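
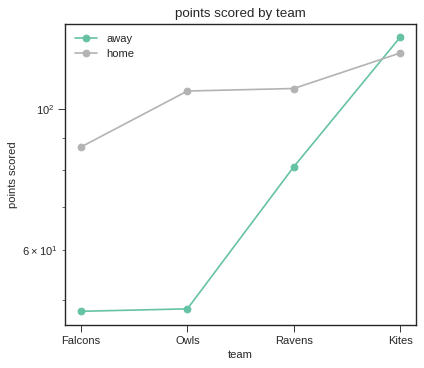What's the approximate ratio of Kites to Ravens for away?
Kites ≈ 130, Ravens ≈ 80; 130/80 ≈ 1.62.

≈ 1.62×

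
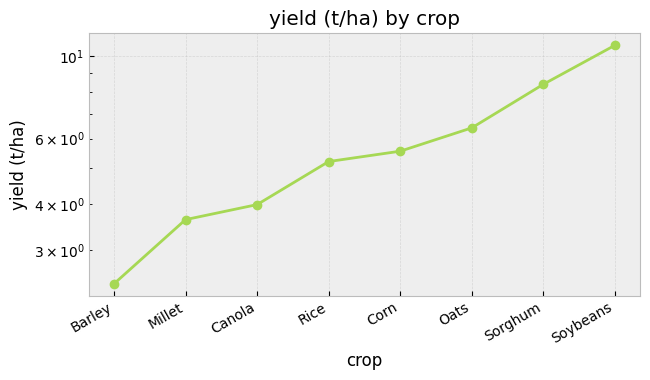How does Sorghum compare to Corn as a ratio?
≈ 1.33×

Sorghum ≈ 8, Corn ≈ 6; 8/6 ≈ 1.33.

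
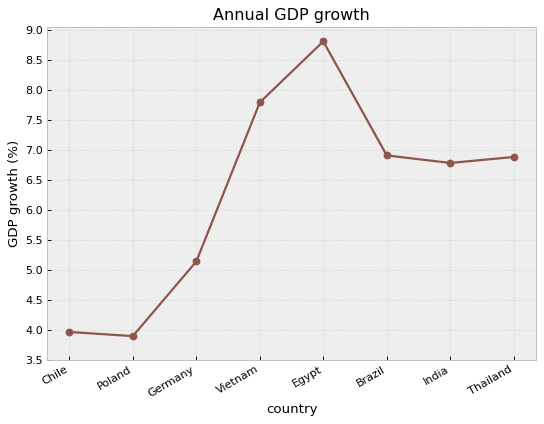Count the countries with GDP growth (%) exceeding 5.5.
Above 5.5: Vietnam, Egypt, Brazil, India, Thailand.

5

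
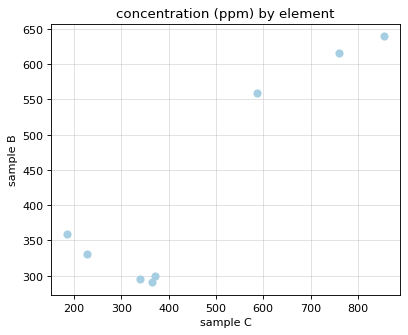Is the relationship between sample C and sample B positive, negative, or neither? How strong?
positive, strong

Points are positively correlated; strong (|r| ≈ 0.9).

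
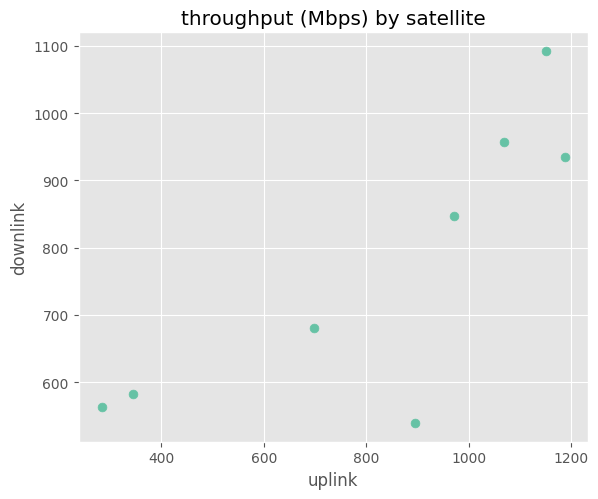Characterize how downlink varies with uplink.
Points are positively correlated; strong (|r| ≈ 0.8).

positive, strong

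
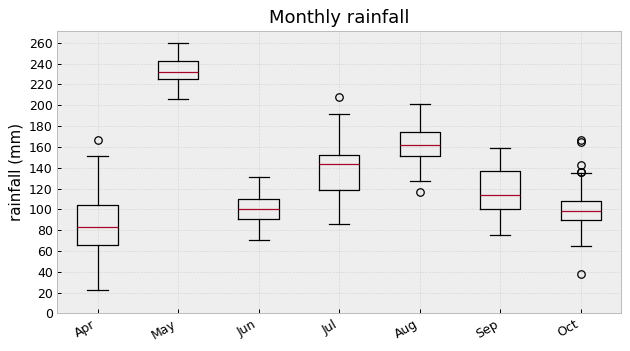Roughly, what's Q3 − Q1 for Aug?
≈ 20

Q3 ≈ 180, Q1 ≈ 160; IQR ≈ 20.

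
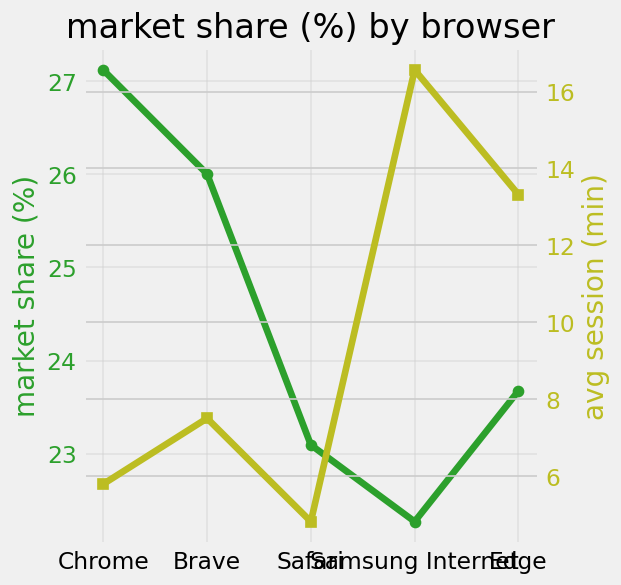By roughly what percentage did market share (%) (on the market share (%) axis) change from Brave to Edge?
≈ -9.6%

Brave ≈ 26.0, Edge ≈ 23.5; (23.5 − 26.0) / 26.0 ≈ -9.6%.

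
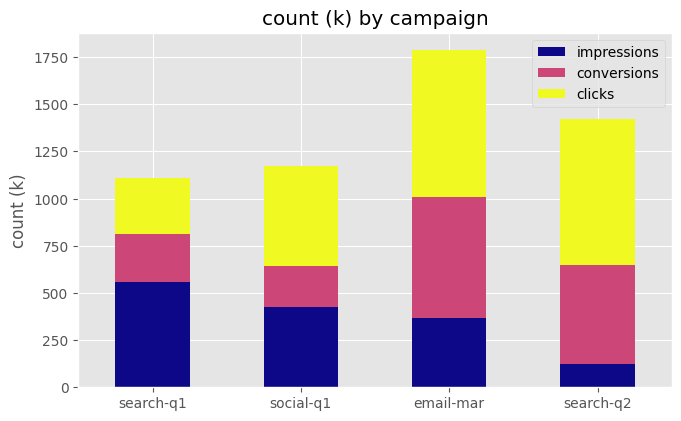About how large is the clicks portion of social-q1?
clicks top ≈ 1200, bottom ≈ 600; segment ≈ 600.

≈ 600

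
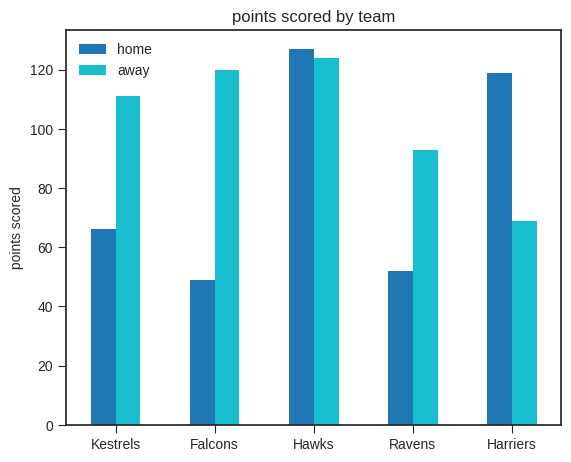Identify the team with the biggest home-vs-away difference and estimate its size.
Falcons, ≈ 80

Falcons: home ≈ 40, away ≈ 120 → gap ≈ 80. Next-largest (Harriers) is only ≈ 60.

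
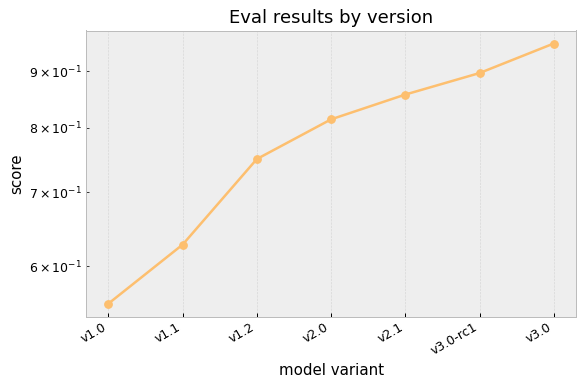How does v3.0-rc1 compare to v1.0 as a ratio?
v3.0-rc1 ≈ 0.90, v1.0 ≈ 0.55; 0.90/0.55 ≈ 1.64.

≈ 1.64×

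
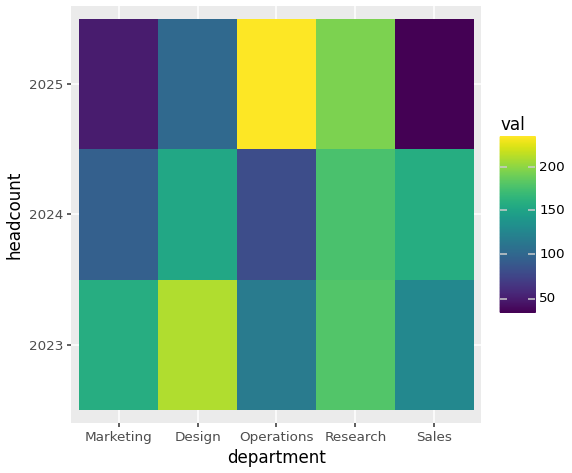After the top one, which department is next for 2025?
Research

Top 3 for 2025: Operations ≈ 240, Research ≈ 200, Design ≈ 100.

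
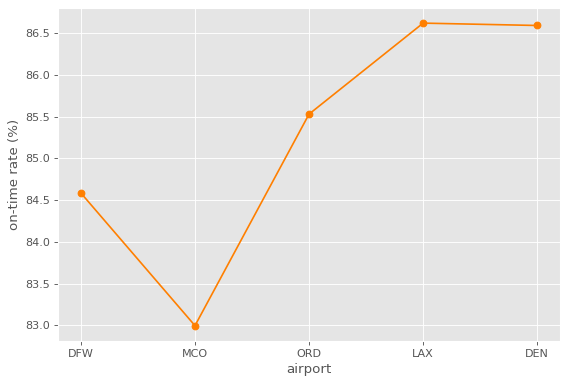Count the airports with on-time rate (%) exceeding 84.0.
4

Above 84.0: DFW, ORD, LAX, DEN.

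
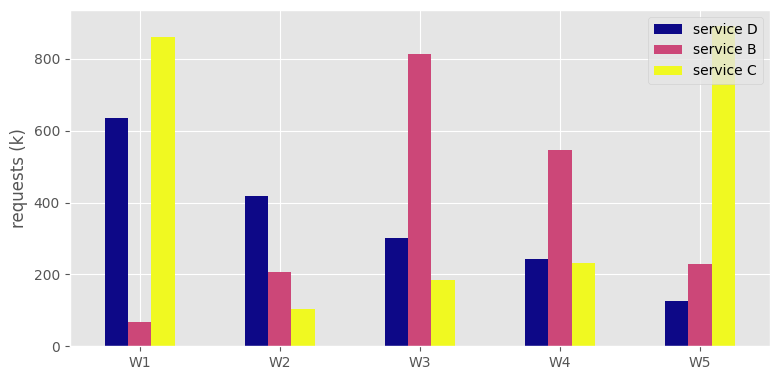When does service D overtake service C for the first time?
W1: service D ≈ 600 vs service C ≈ 900 (not yet); W2: service D ≈ 400 vs service C ≈ 100 (first crossover).

W2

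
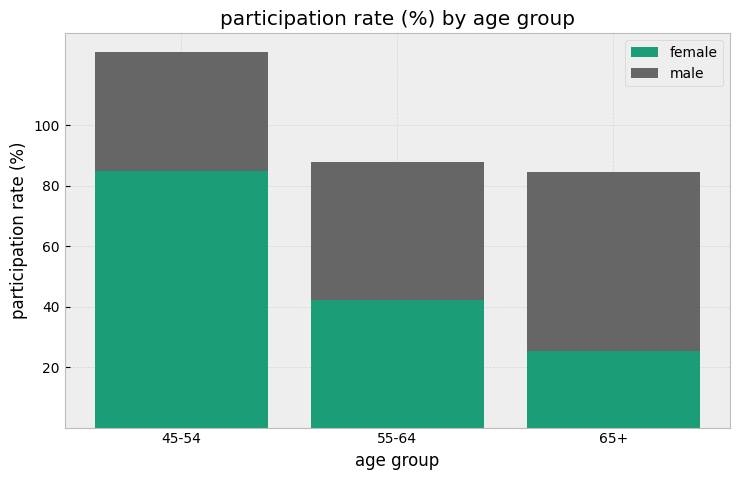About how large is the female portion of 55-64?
≈ 40

female top ≈ 40, bottom ≈ 0; segment ≈ 40.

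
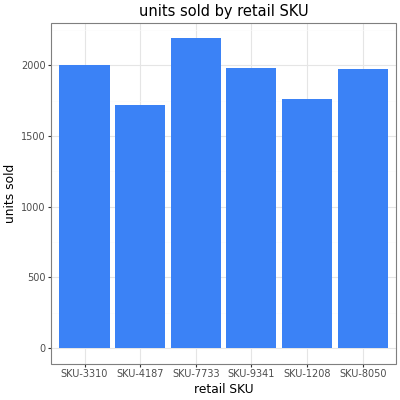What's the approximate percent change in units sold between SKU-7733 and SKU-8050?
≈ -9.1%

SKU-7733 ≈ 2200, SKU-8050 ≈ 2000; (2000 − 2200) / 2200 ≈ -9.1%.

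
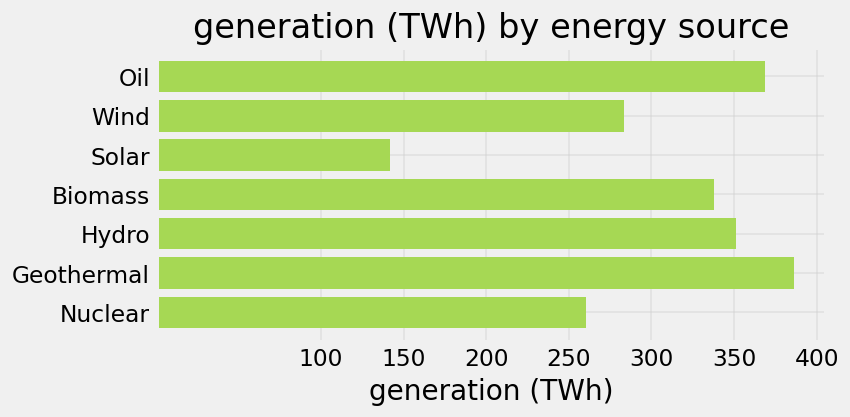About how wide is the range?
Max Geothermal ≈ 400, min Solar ≈ 150; range ≈ 250.

≈ 250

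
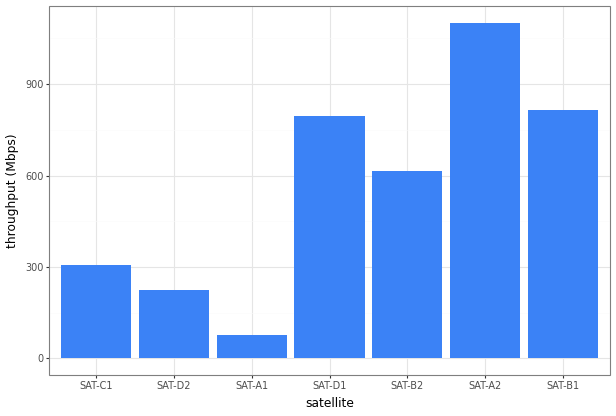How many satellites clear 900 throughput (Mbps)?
Above 900: SAT-A2.

1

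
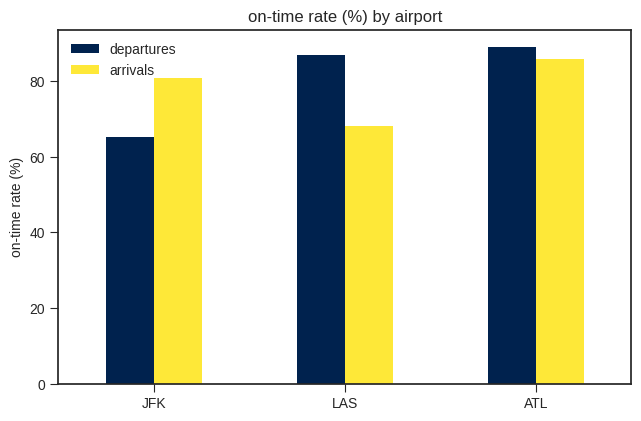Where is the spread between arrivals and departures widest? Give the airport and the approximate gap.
LAS: arrivals ≈ 70, departures ≈ 90 → gap ≈ 20. Next-largest (JFK) is only ≈ 10.

LAS, ≈ 20 %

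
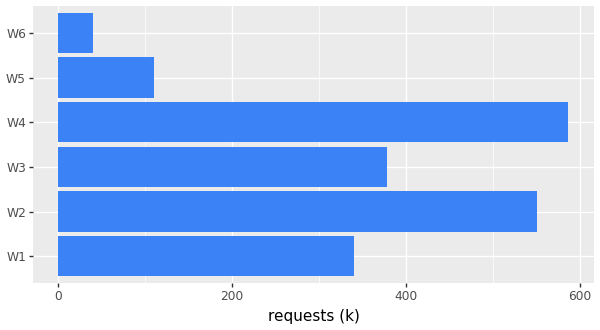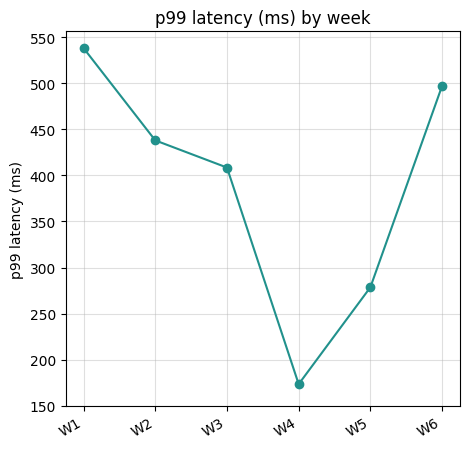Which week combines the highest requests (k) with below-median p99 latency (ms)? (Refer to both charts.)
Chart 2 median p99 latency (ms) ≈ 400; below-median weeks: W3, W4, W5. Among those, W4 has the highest requests (k) (≈ 600).

W4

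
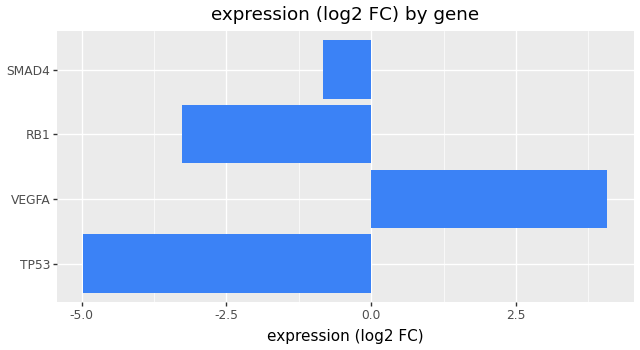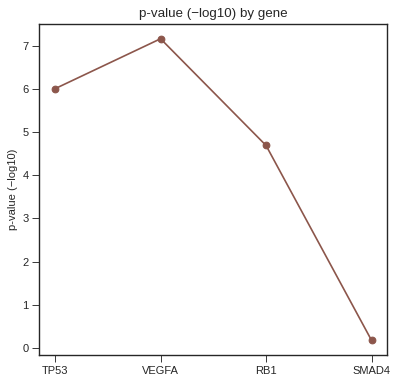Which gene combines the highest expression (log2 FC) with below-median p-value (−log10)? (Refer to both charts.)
SMAD4

Chart 2 median p-value (−log10) ≈ 5; below-median genes: RB1, SMAD4. Among those, SMAD4 has the highest expression (log2 FC) (≈ -1).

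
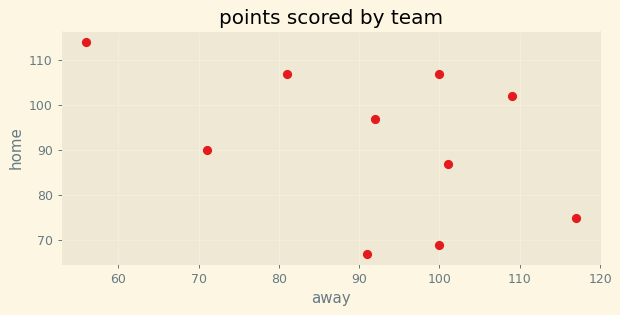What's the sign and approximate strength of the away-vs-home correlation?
Points are negatively correlated; moderate (|r| ≈ 0.5).

negative, moderate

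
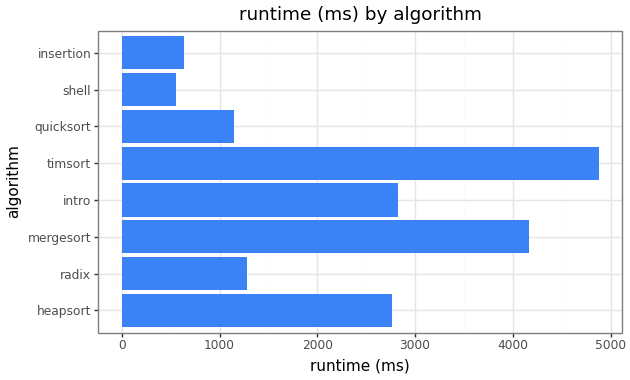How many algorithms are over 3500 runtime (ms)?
Above 3500: mergesort, timsort.

2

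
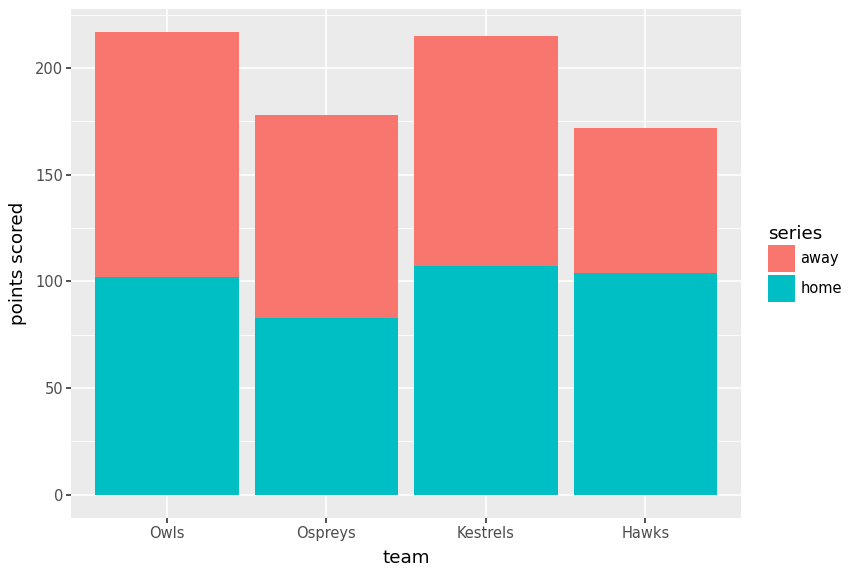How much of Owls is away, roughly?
≈ 120

away top ≈ 220, bottom ≈ 100; segment ≈ 120.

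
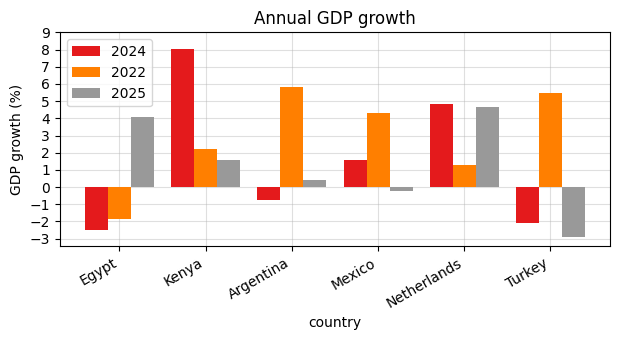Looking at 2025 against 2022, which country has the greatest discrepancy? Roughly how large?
Turkey: 2025 ≈ -3, 2022 ≈ 5 → gap ≈ 8. Next-largest (Egypt) is only ≈ 6.

Turkey, ≈ 8 %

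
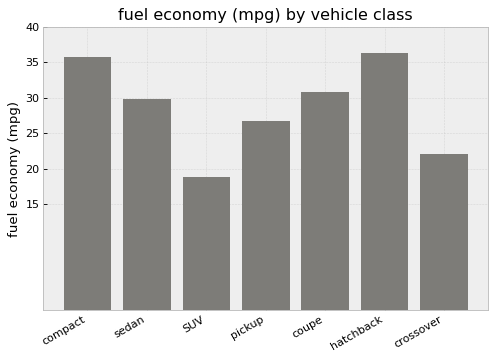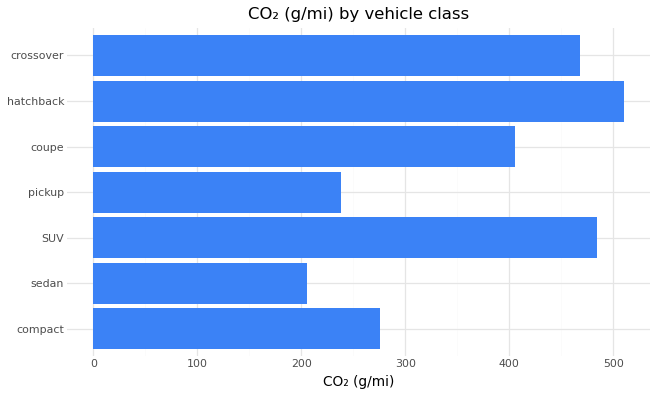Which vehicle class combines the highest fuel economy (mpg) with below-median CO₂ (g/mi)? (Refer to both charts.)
Chart 2 median CO₂ (g/mi) ≈ 400; below-median vehicle classes: compact, sedan, pickup. Among those, compact has the highest fuel economy (mpg) (≈ 35).

compact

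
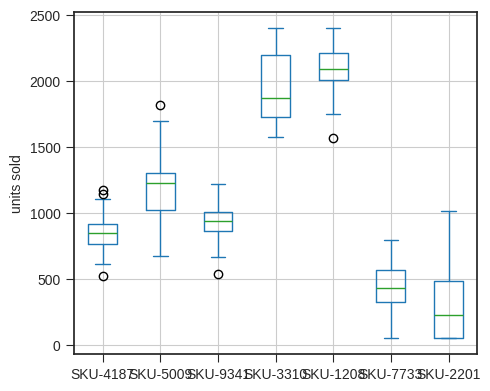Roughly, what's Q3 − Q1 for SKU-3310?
Q3 ≈ 2200, Q1 ≈ 1800; IQR ≈ 400.

≈ 400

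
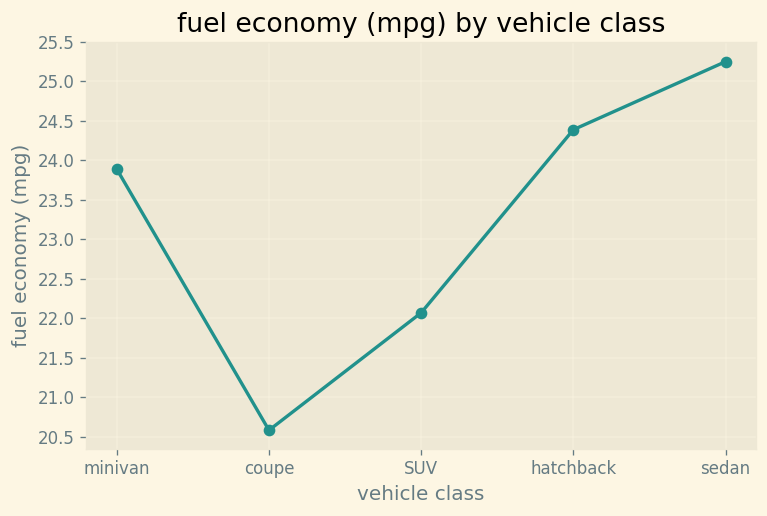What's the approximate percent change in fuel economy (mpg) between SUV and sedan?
≈ +15.9%

SUV ≈ 22.0, sedan ≈ 25.5; (25.5 − 22.0) / 22.0 ≈ +15.9%.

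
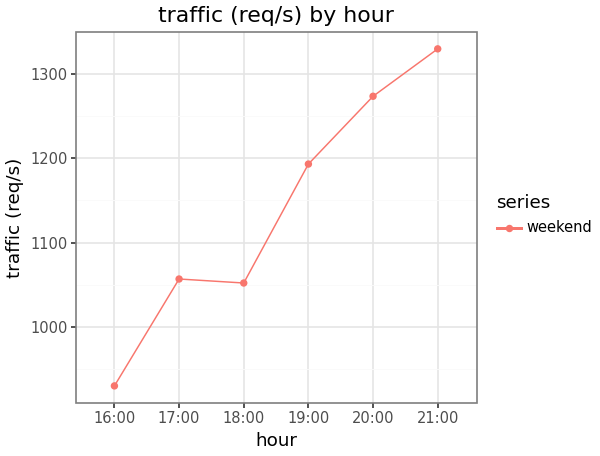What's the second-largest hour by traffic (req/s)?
20:00

Top 3: 21:00 ≈ 1350, 20:00 ≈ 1250, 19:00 ≈ 1200.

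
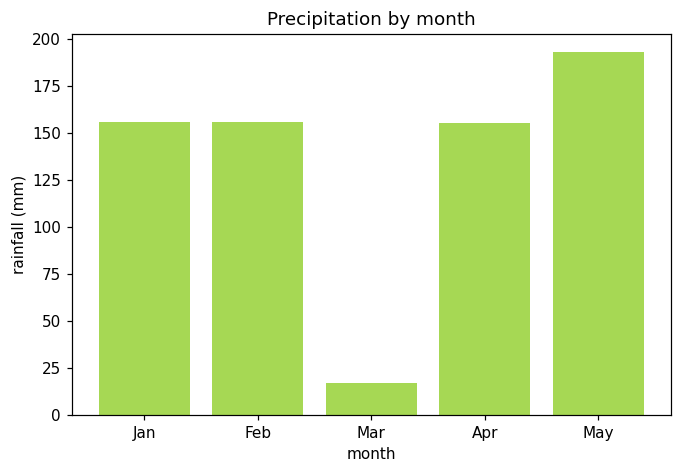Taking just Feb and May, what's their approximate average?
(160 + 200) / 2 ≈ 180.

≈ 180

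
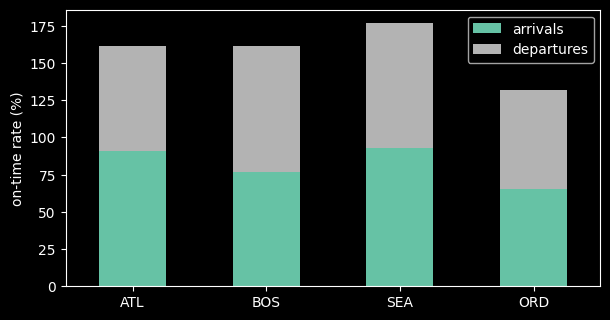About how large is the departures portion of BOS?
≈ 80

departures top ≈ 160, bottom ≈ 80; segment ≈ 80.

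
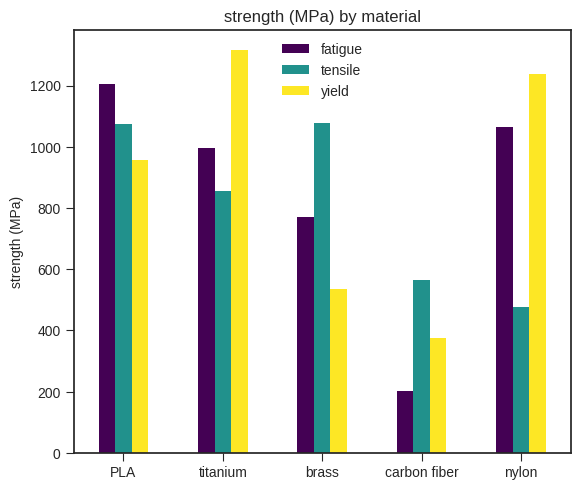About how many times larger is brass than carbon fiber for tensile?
≈ 1.67×

brass ≈ 1000, carbon fiber ≈ 600; 1000/600 ≈ 1.67.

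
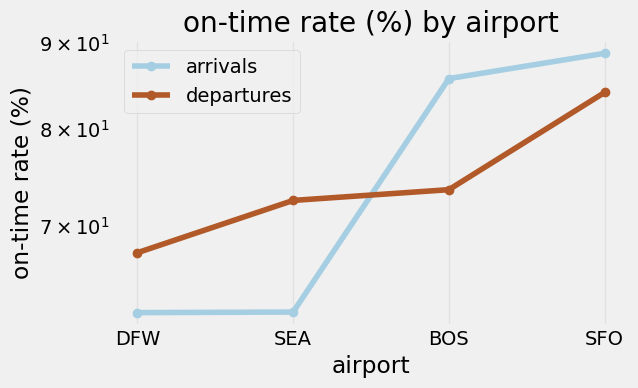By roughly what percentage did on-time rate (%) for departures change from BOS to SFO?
≈ +13.3%

BOS ≈ 75, SFO ≈ 85; (85 − 75) / 75 ≈ +13.3%.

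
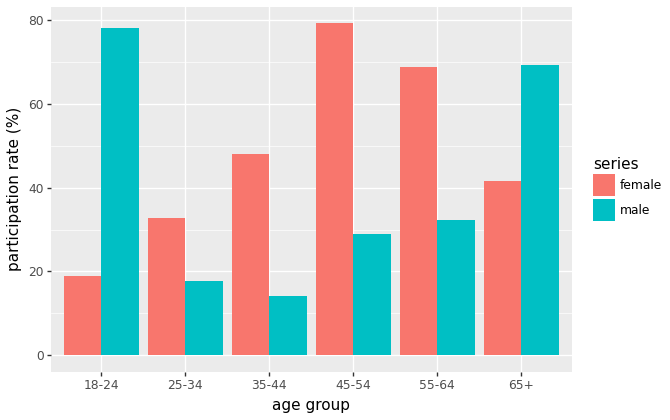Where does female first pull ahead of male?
25-34

18-24: female ≈ 20 vs male ≈ 80 (not yet); 25-34: female ≈ 30 vs male ≈ 20 (first crossover).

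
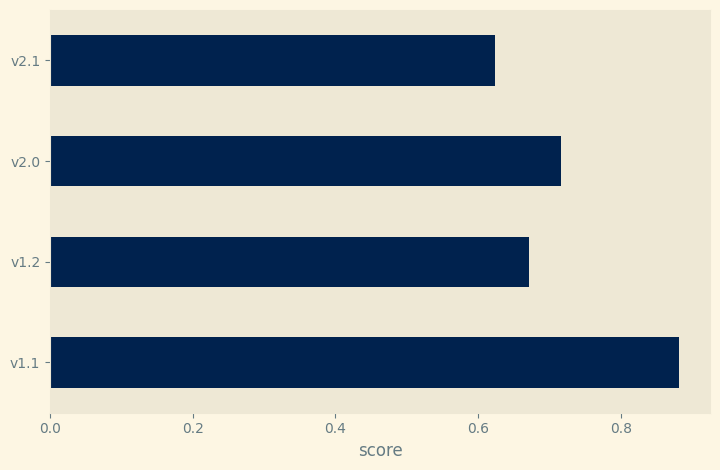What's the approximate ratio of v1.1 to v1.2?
v1.1 ≈ 0.9, v1.2 ≈ 0.7; 0.9/0.7 ≈ 1.29.

≈ 1.29×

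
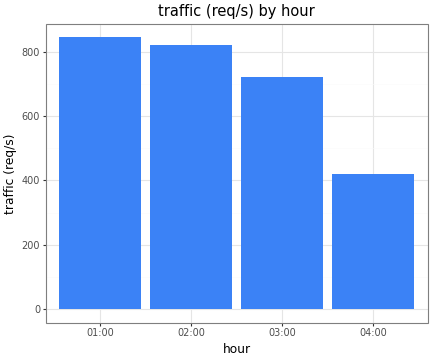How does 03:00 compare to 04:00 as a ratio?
≈ 1.75×

03:00 ≈ 700, 04:00 ≈ 400; 700/400 ≈ 1.75.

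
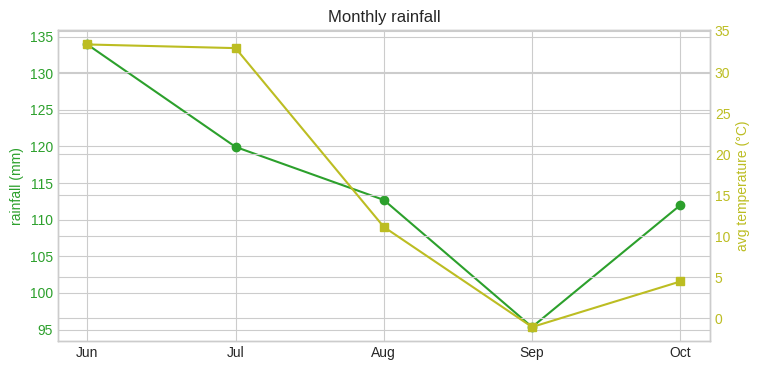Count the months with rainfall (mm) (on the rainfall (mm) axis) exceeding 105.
Above 105: Jun, Jul, Aug, Oct.

4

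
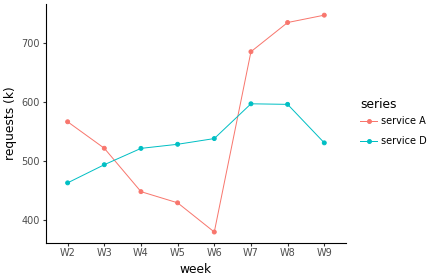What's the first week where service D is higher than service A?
W4

W3: service D ≈ 500 vs service A ≈ 500 (not yet); W4: service D ≈ 500 vs service A ≈ 450 (first crossover).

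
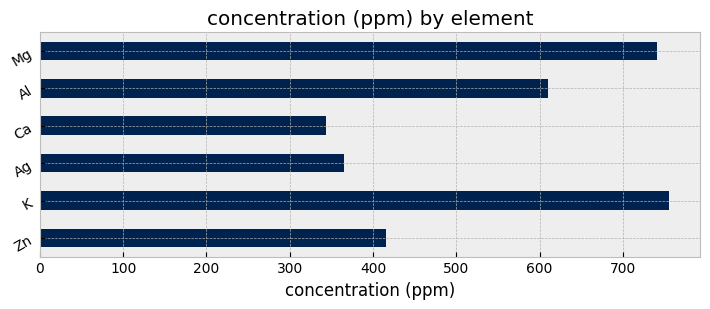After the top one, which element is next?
Top 3: K ≈ 800, Mg ≈ 700, Al ≈ 600.

Mg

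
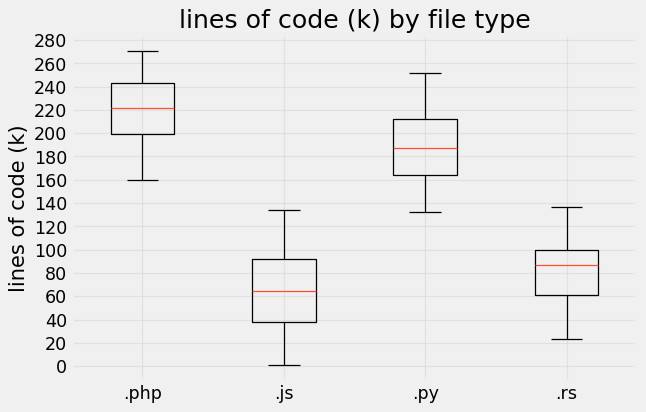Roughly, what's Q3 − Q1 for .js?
Q3 ≈ 100, Q1 ≈ 40; IQR ≈ 60.

≈ 60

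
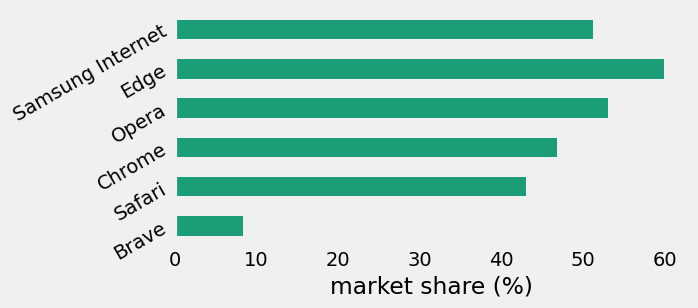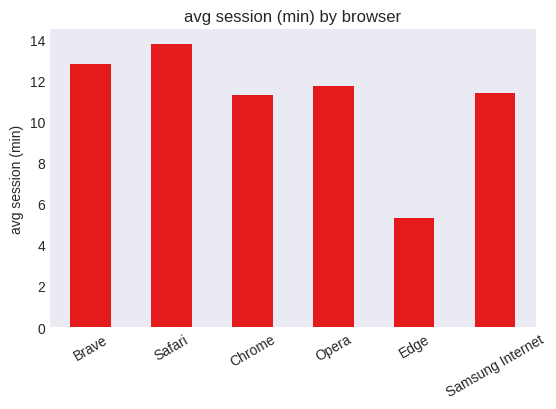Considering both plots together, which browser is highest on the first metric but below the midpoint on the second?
Chart 2 median avg session (min) ≈ 12; below-median browsers: Chrome, Edge, Samsung Internet. Among those, Edge has the highest market share (%) (≈ 60).

Edge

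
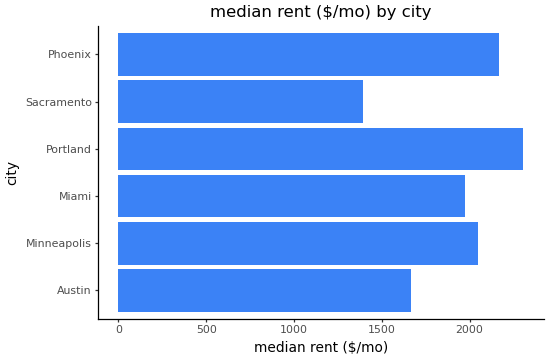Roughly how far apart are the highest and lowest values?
≈ 1000

Max Portland ≈ 2400, min Sacramento ≈ 1400; range ≈ 1000.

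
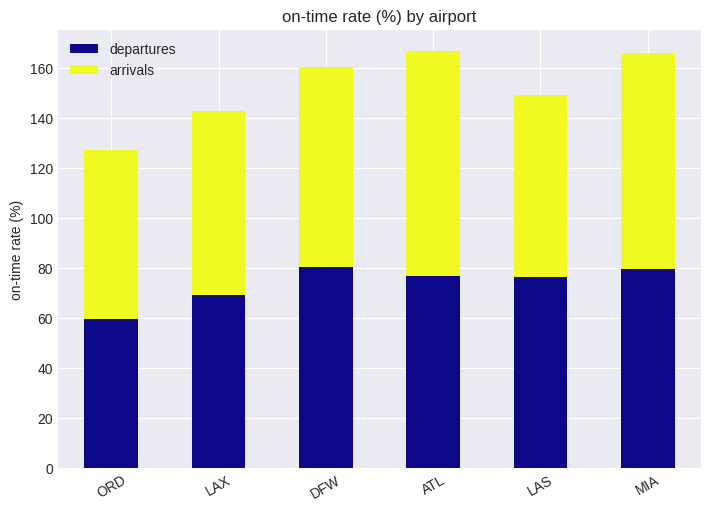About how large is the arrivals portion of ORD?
≈ 60

arrivals top ≈ 120, bottom ≈ 60; segment ≈ 60.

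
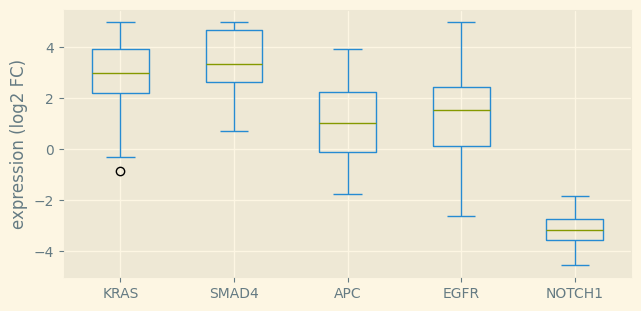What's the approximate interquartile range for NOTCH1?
≈ 1

Q3 ≈ -3, Q1 ≈ -4; IQR ≈ 1.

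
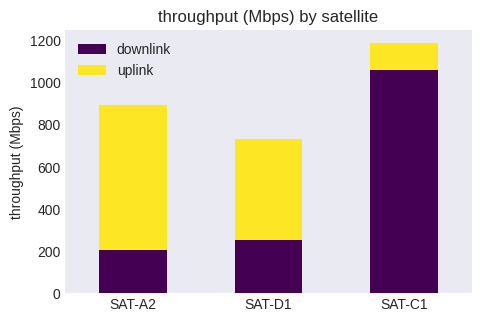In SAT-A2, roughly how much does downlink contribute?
≈ 200

downlink top ≈ 200, bottom ≈ 0; segment ≈ 200.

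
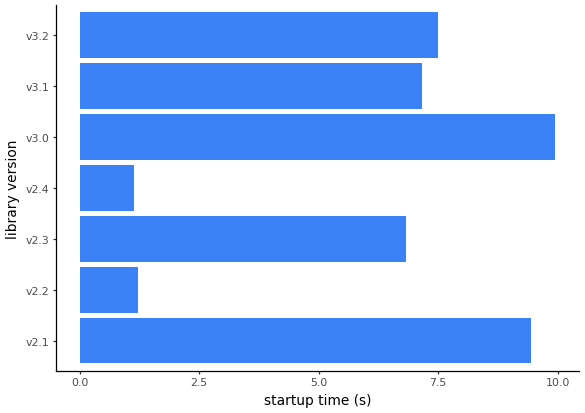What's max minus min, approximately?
Max v3.0 ≈ 10, min v2.4 ≈ 1; range ≈ 9.

≈ 9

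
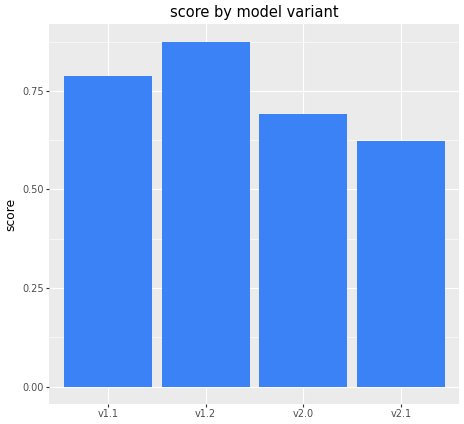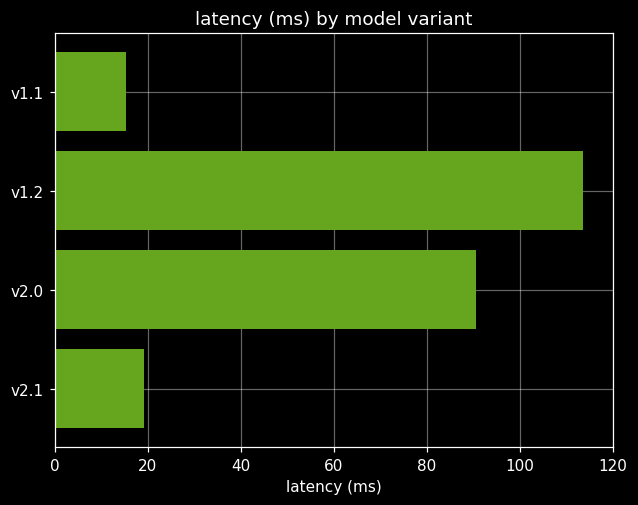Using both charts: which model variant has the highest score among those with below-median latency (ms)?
Chart 2 median latency (ms) ≈ 60; below-median model variants: v1.1, v2.1. Among those, v1.1 has the highest score (≈ 0.8).

v1.1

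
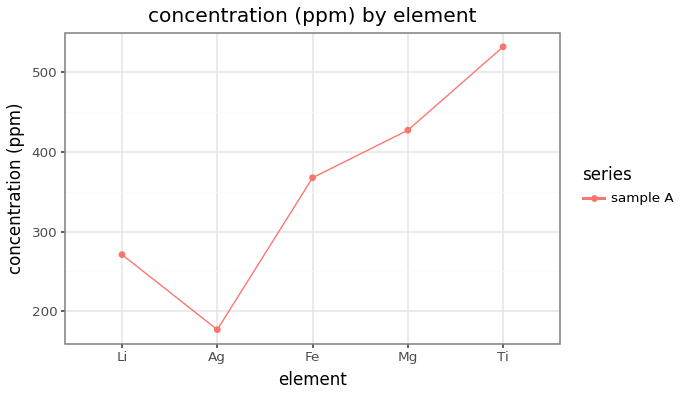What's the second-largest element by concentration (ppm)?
Top 3: Ti ≈ 550, Mg ≈ 450, Fe ≈ 350.

Mg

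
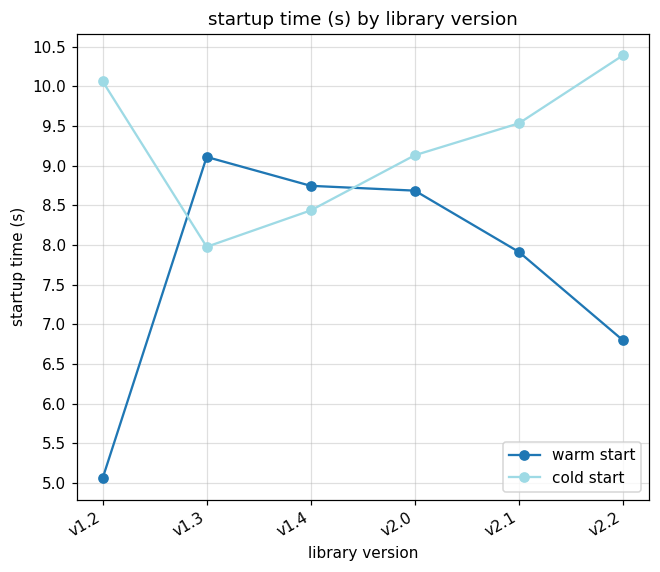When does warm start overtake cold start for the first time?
v1.3

v1.2: warm start ≈ 5.0 vs cold start ≈ 10.0 (not yet); v1.3: warm start ≈ 9.0 vs cold start ≈ 8.0 (first crossover).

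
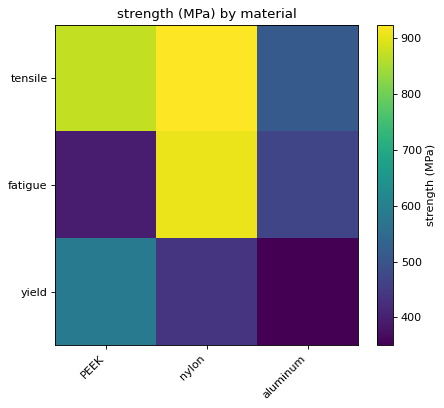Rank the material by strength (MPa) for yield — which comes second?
Top 3 for yield: PEEK ≈ 600, nylon ≈ 450, aluminum ≈ 350.

nylon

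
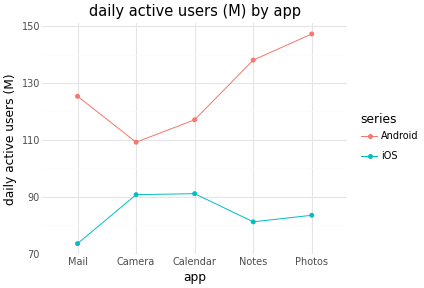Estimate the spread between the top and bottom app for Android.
Max Photos ≈ 150, min Camera ≈ 110; range ≈ 40.

≈ 40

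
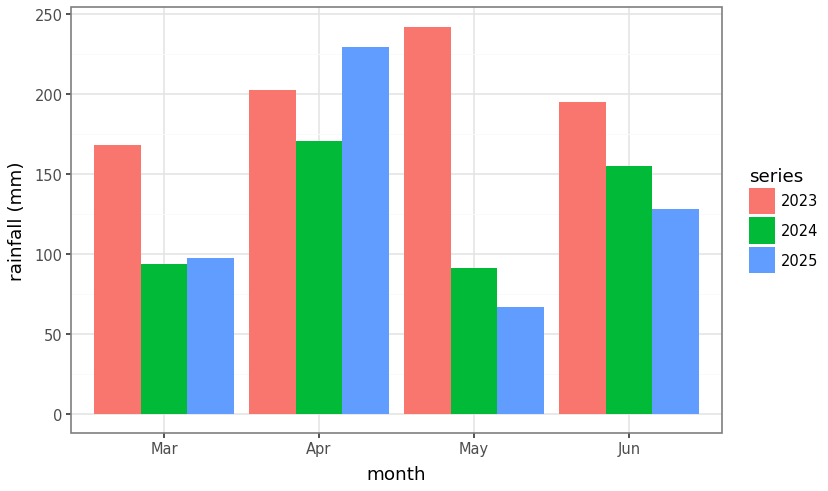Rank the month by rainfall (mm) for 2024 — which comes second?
Jun

Top 3 for 2024: Apr ≈ 175, Jun ≈ 150, Mar ≈ 100.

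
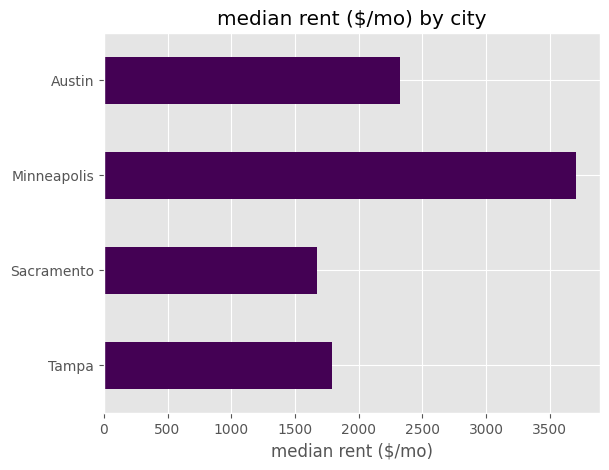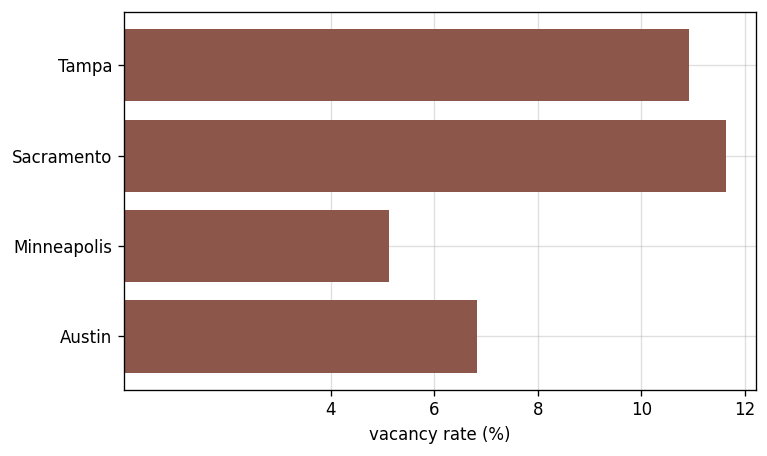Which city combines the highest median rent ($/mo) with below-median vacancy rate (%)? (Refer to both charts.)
Minneapolis

Chart 2 median vacancy rate (%) ≈ 8; below-median cities: Minneapolis, Austin. Among those, Minneapolis has the highest median rent ($/mo) (≈ 3500).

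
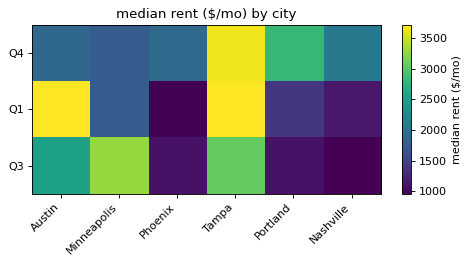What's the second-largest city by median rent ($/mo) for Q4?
Portland

Top 3 for Q4: Tampa ≈ 3500, Portland ≈ 3000, Nashville ≈ 2000.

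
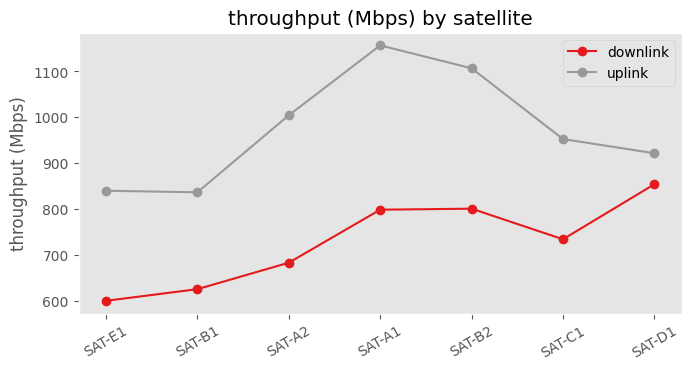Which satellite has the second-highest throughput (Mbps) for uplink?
Top 3 for uplink: SAT-A1 ≈ 1150, SAT-B2 ≈ 1100, SAT-A2 ≈ 1000.

SAT-B2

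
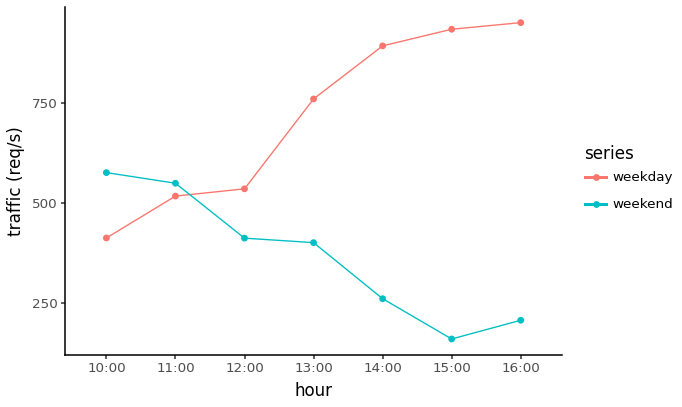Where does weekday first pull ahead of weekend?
11:00: weekday ≈ 500 vs weekend ≈ 500 (not yet); 12:00: weekday ≈ 500 vs weekend ≈ 400 (first crossover).

12:00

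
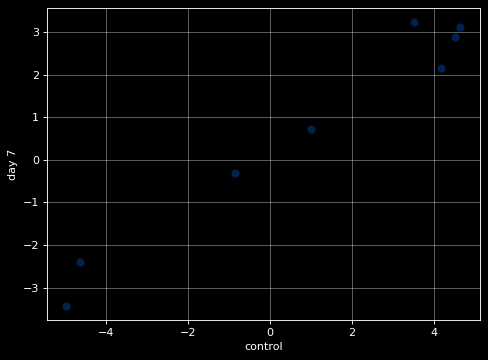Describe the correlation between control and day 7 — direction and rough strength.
positive, strong

Points are positively correlated; strong (|r| ≈ 1.0).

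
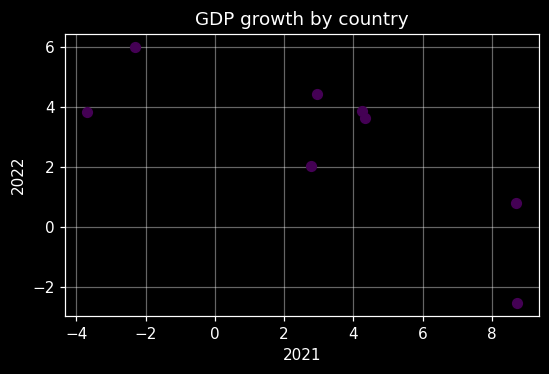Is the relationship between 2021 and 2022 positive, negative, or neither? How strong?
Points are negatively correlated; strong (|r| ≈ 0.8).

negative, strong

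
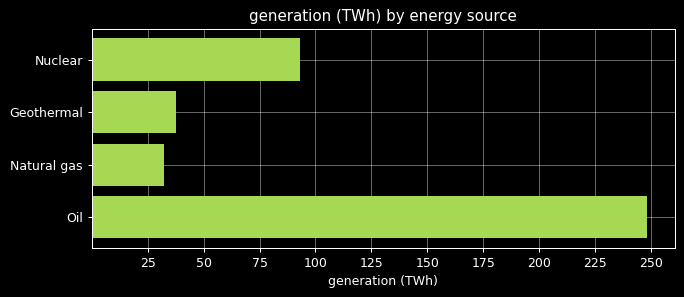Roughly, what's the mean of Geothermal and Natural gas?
≈ 38

(50 + 25) / 2 ≈ 38.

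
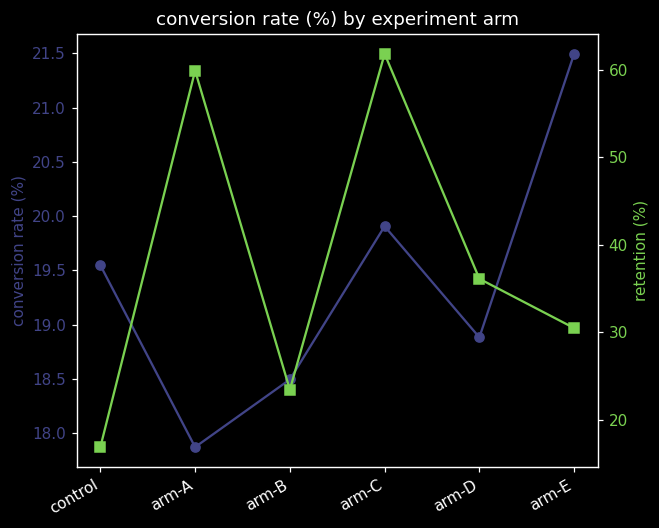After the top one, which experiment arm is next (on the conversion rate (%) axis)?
arm-C

Top 3 (on the conversion rate (%) axis): arm-E ≈ 21.5, arm-C ≈ 20.0, control ≈ 19.5.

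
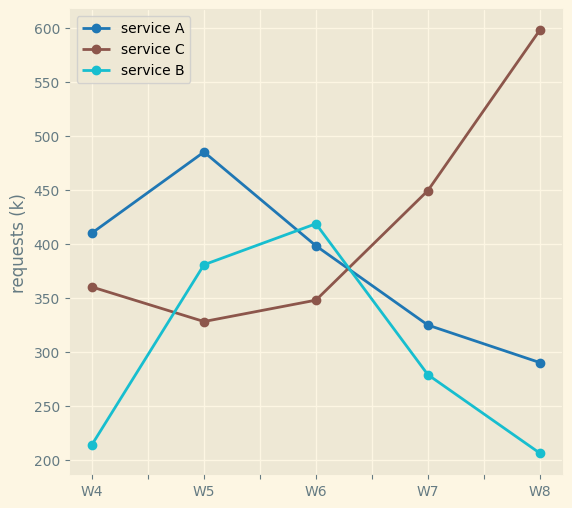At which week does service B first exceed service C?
W4: service B ≈ 200 vs service C ≈ 350 (not yet); W5: service B ≈ 400 vs service C ≈ 350 (first crossover).

W5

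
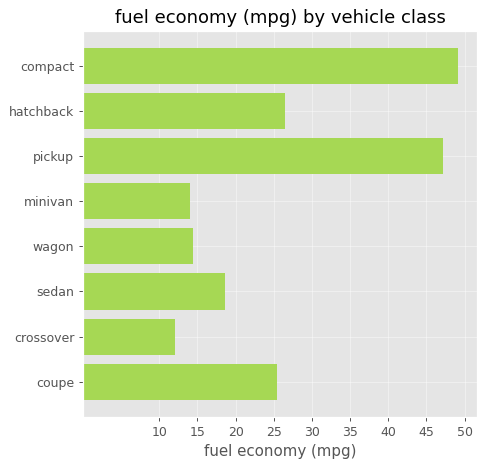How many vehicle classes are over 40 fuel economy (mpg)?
2

Above 40: compact, pickup.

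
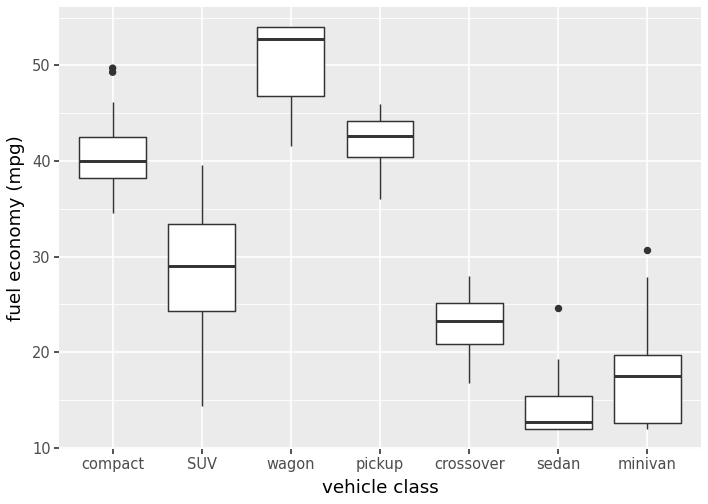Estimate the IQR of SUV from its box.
Q3 ≈ 35, Q1 ≈ 25; IQR ≈ 10.

≈ 10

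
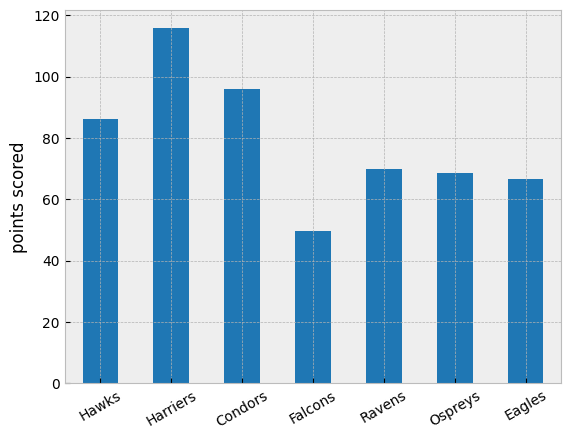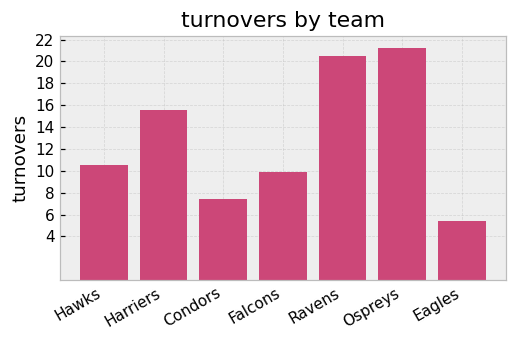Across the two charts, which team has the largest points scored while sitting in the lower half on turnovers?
Chart 2 median turnovers ≈ 10; below-median teams: Condors, Falcons, Eagles. Among those, Condors has the highest points scored (≈ 100).

Condors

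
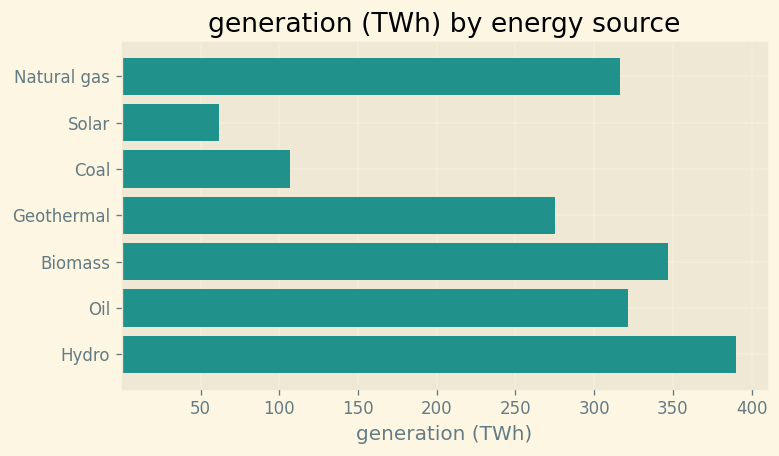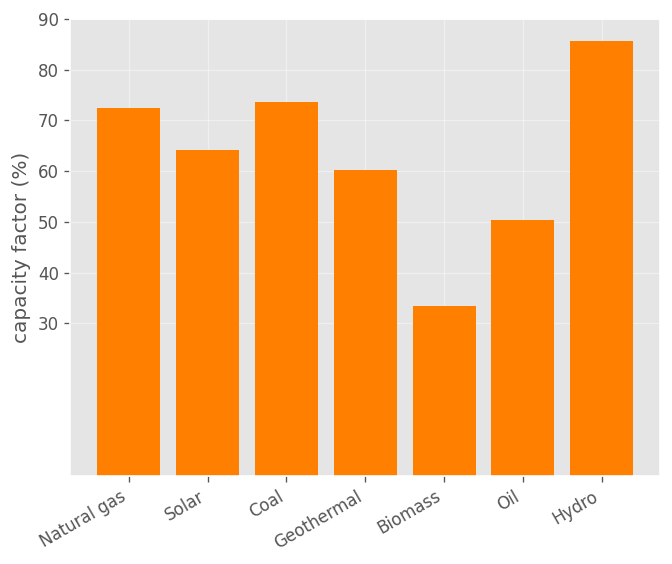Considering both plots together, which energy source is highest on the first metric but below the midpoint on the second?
Chart 2 median capacity factor (%) ≈ 60; below-median energy sources: Geothermal, Biomass, Oil. Among those, Biomass has the highest generation (TWh) (≈ 350).

Biomass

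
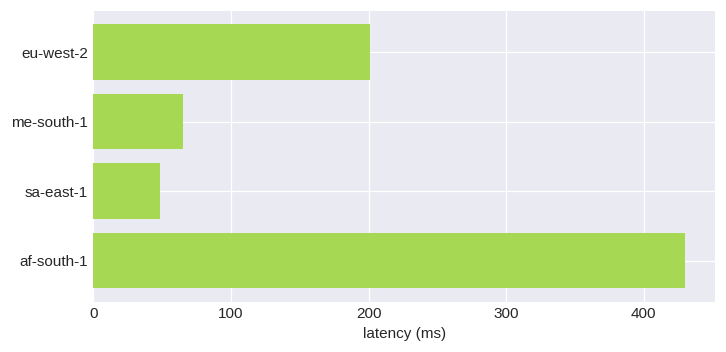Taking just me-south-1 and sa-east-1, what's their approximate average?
≈ 50

(50 + 50) / 2 ≈ 50.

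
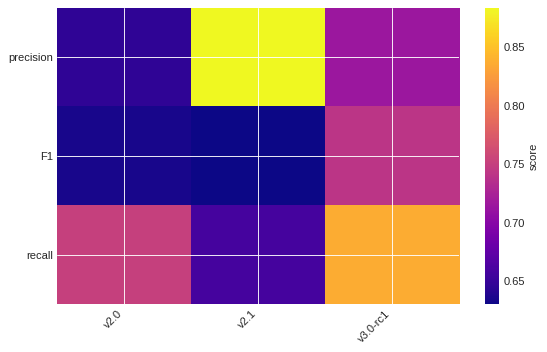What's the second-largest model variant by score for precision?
v3.0-rc1

Top 3 for precision: v2.1 ≈ 0.90, v3.0-rc1 ≈ 0.70, v2.0 ≈ 0.65.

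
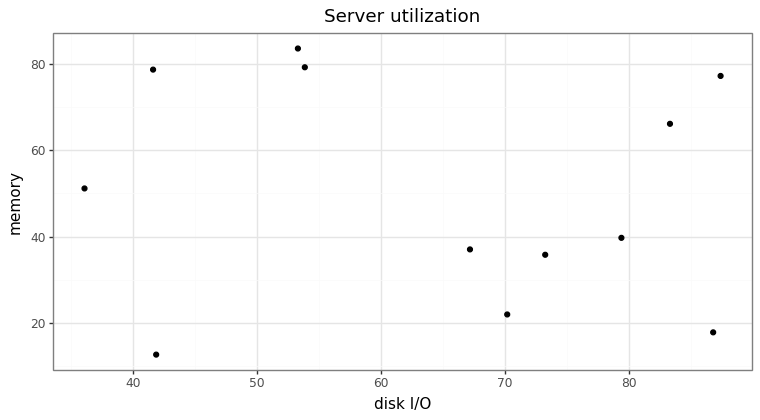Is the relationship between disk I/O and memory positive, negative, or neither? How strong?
no clear correlation

Points are roughly uncorrelated; weak (|r| ≈ 0.1).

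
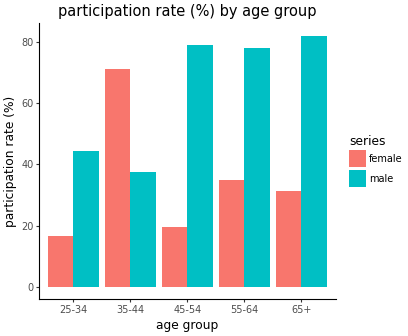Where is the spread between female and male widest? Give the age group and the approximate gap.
45-54: female ≈ 20, male ≈ 80 → gap ≈ 60. Next-largest (65+) is only ≈ 50.

45-54, ≈ 60 %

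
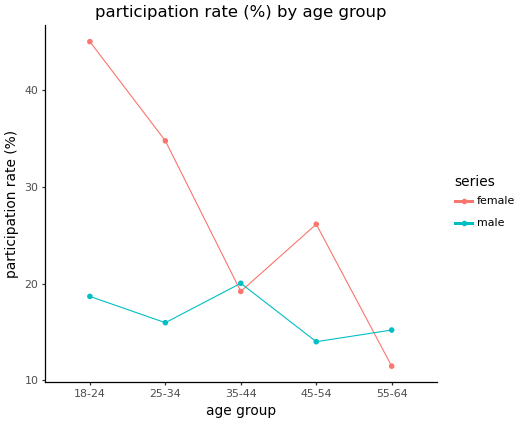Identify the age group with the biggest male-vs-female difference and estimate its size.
18-24, ≈ 25 %

18-24: male ≈ 20, female ≈ 45 → gap ≈ 25. Next-largest (25-34) is only ≈ 20.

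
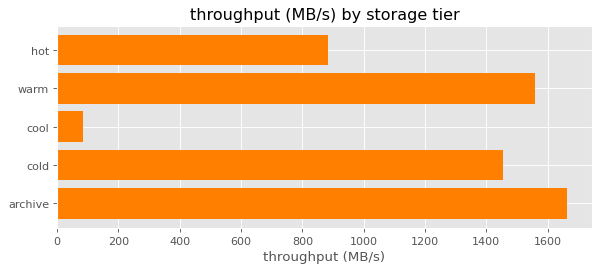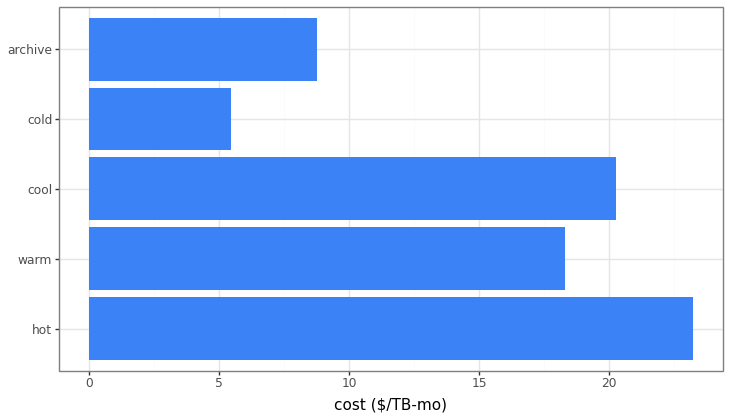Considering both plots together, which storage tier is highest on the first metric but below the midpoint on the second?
archive

Chart 2 median cost ($/TB-mo) ≈ 20; below-median storage tiers: cold, archive. Among those, archive has the highest throughput (MB/s) (≈ 1600).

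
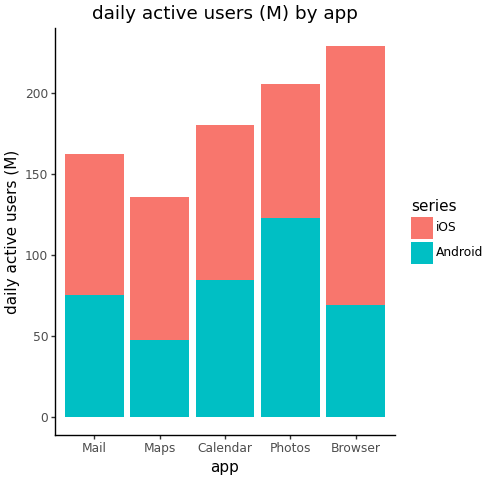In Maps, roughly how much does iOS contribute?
≈ 100

iOS top ≈ 140, bottom ≈ 40; segment ≈ 100.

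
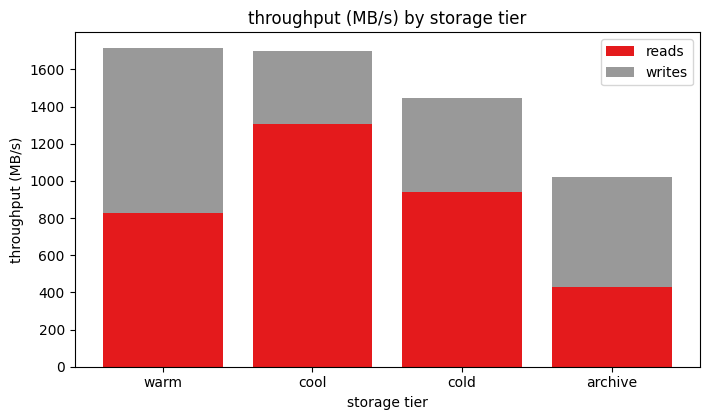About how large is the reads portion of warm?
reads top ≈ 800, bottom ≈ 0; segment ≈ 800.

≈ 800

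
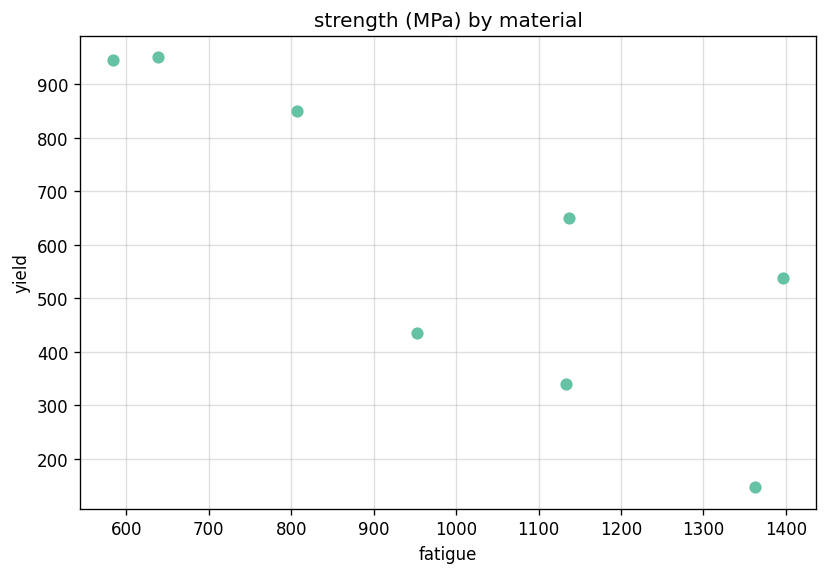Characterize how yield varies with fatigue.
negative, strong

Points are negatively correlated; strong (|r| ≈ 0.8).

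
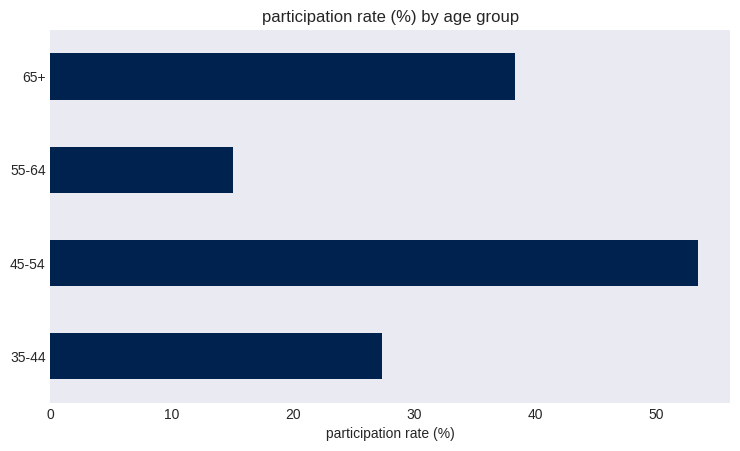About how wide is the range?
Max 45-54 ≈ 55, min 55-64 ≈ 15; range ≈ 40.

≈ 40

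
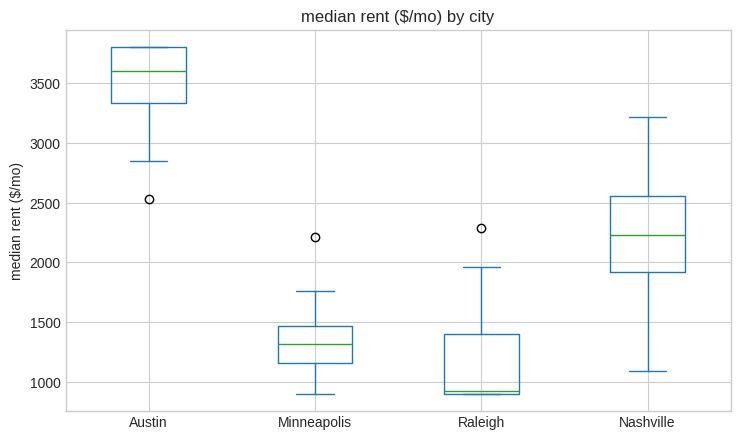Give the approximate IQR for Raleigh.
≈ 500

Q3 ≈ 1500, Q1 ≈ 1000; IQR ≈ 500.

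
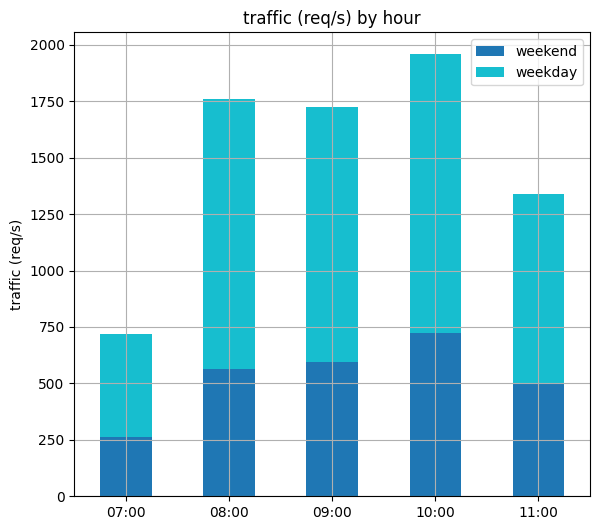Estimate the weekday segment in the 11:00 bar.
weekday top ≈ 1400, bottom ≈ 400; segment ≈ 1000.

≈ 1000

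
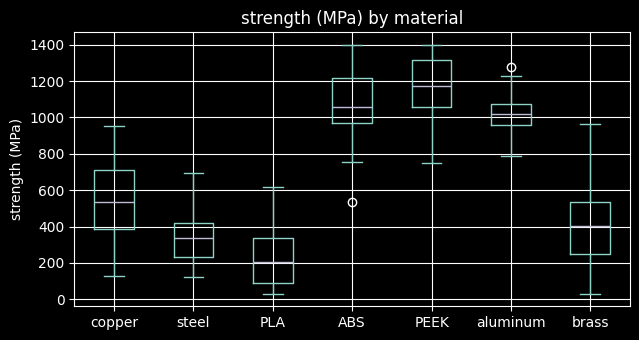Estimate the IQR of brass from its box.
≈ 300

Q3 ≈ 500, Q1 ≈ 200; IQR ≈ 300.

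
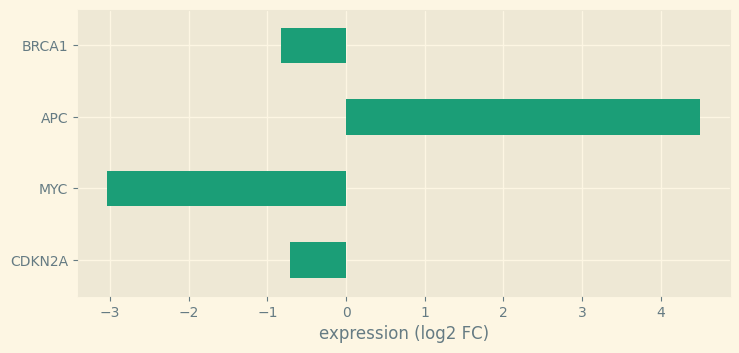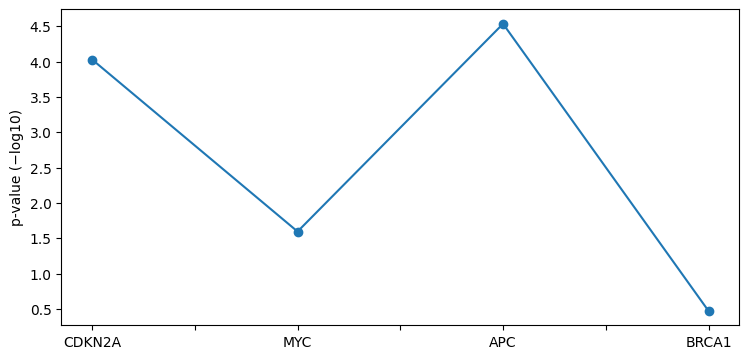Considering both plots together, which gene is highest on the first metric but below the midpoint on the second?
BRCA1

Chart 2 median p-value (−log10) ≈ 3; below-median genes: MYC, BRCA1. Among those, BRCA1 has the highest expression (log2 FC) (≈ -1).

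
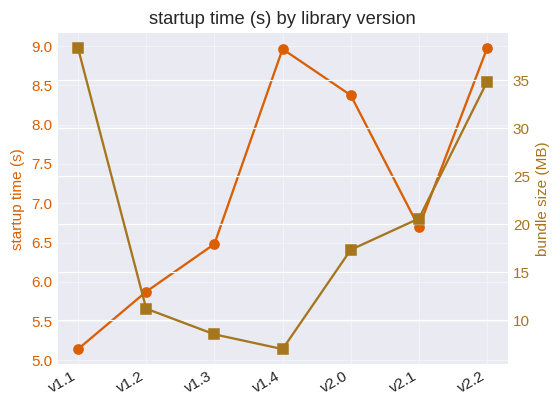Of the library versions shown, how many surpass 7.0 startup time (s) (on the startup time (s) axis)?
3

Above 7.0: v1.4, v2.0, v2.2.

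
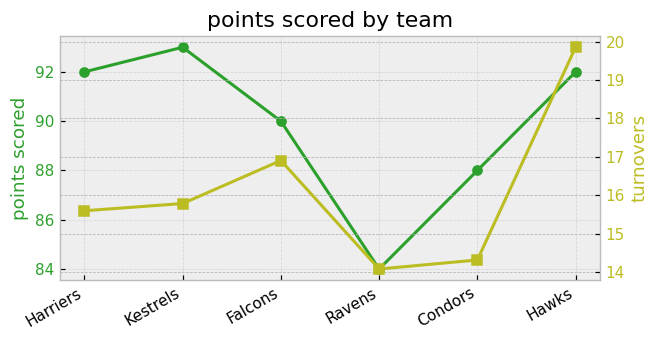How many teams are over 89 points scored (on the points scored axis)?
4

Above 89: Harriers, Kestrels, Falcons, Hawks.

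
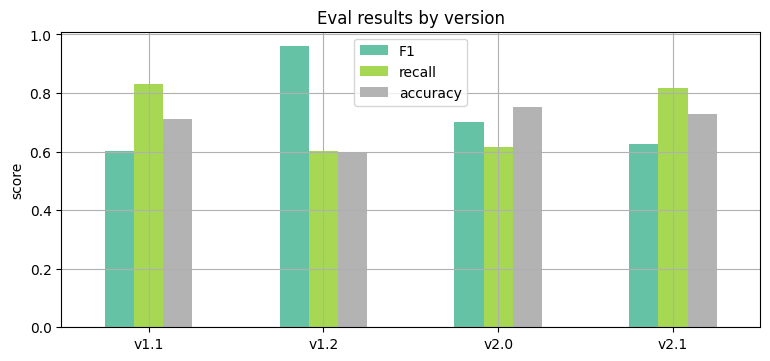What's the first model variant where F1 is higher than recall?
v1.2

v1.1: F1 ≈ 0.6 vs recall ≈ 0.8 (not yet); v1.2: F1 ≈ 1.0 vs recall ≈ 0.6 (first crossover).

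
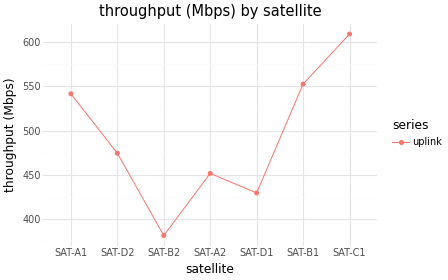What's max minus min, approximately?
Max SAT-C1 ≈ 600, min SAT-B2 ≈ 380; range ≈ 220.

≈ 220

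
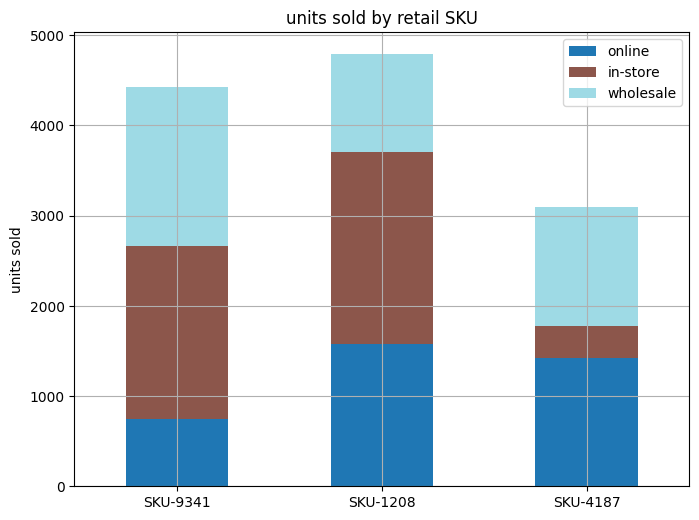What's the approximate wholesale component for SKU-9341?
wholesale top ≈ 4500, bottom ≈ 2500; segment ≈ 2000.

≈ 2000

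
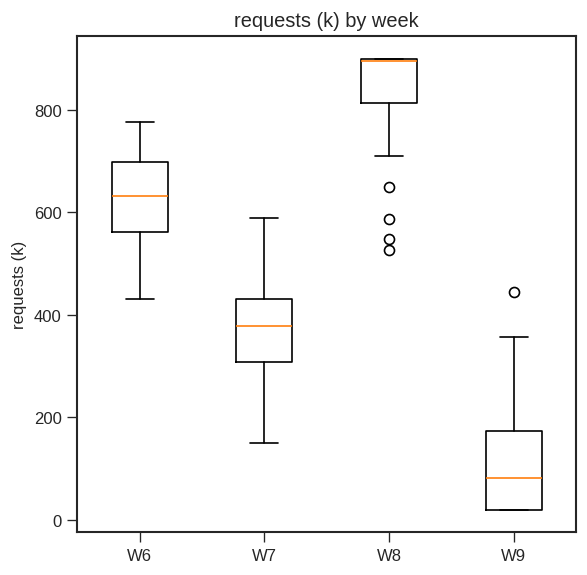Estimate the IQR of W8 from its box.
≈ 100

Q3 ≈ 900, Q1 ≈ 800; IQR ≈ 100.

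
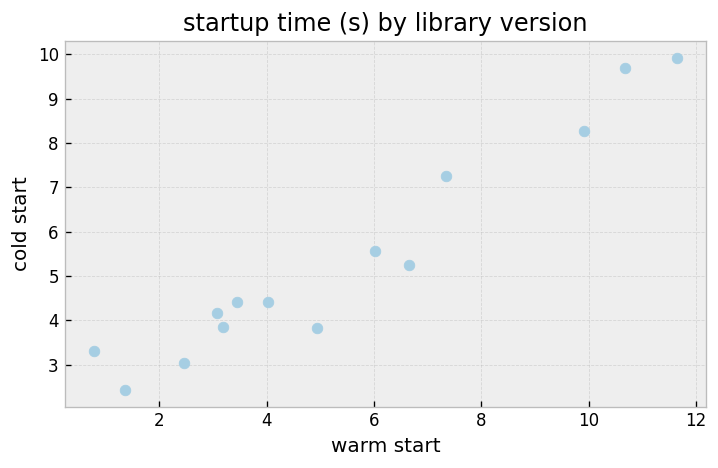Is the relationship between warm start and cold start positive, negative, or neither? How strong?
Points are positively correlated; strong (|r| ≈ 1.0).

positive, strong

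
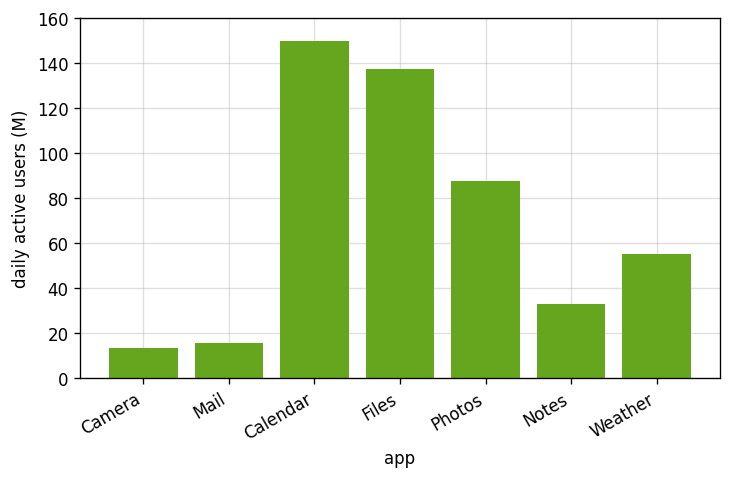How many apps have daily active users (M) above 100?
2

Above 100: Calendar, Files.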